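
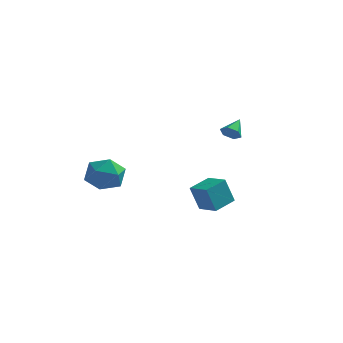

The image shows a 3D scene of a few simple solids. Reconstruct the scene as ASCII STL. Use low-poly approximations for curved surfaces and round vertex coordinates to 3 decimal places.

solid 
facet normal -0.874 0.448 -0.191
outer loop
vertex 0.627 -0.725 -2.686
vertex 1.083 0.29 -2.393
vertex 0.991 -0.536 -3.909
endloop
endfacet
facet normal -0.396 -0.882 -0.254
outer loop
vertex 1.917 -1.01 -3.707
vertex 0.627 -0.725 -2.686
vertex 0.991 -0.536 -3.909
endloop
endfacet
facet normal -0.874 0.448 -0.191
outer loop
vertex 0.991 -0.536 -3.909
vertex 1.083 0.29 -2.393
vertex 1.447 0.479 -3.616
endloop
endfacet
facet normal 0.282 0.147 -0.948
outer loop
vertex 1.447 0.479 -3.616
vertex 1.917 -1.01 -3.707
vertex 0.991 -0.536 -3.909
endloop
endfacet
facet normal -0.282 -0.147 0.948
outer loop
vertex 0.627 -0.725 -2.686
vertex 2.009 -0.184 -2.191
vertex 1.083 0.29 -2.393
endloop
endfacet
facet normal -0.396 -0.882 -0.254
outer loop
vertex 1.553 -1.199 -2.484
vertex 0.627 -0.725 -2.686
vertex 1.917 -1.01 -3.707
endloop
endfacet
facet normal -0.282 -0.147 0.948
outer loop
vertex 1.553 -1.199 -2.484
vertex 2.009 -0.184 -2.191
vertex 0.627 -0.725 -2.686
endloop
endfacet
facet normal 0.396 0.882 0.254
outer loop
vertex 1.083 0.29 -2.393
vertex 2.009 -0.184 -2.191
vertex 1.447 0.479 -3.616
endloop
endfacet
facet normal 0.282 0.147 -0.948
outer loop
vertex 2.373 0.005 -3.414
vertex 1.917 -1.01 -3.707
vertex 1.447 0.479 -3.616
endloop
endfacet
facet normal 0.396 0.882 0.254
outer loop
vertex 1.447 0.479 -3.616
vertex 2.009 -0.184 -2.191
vertex 2.373 0.005 -3.414
endloop
endfacet
facet normal 0.874 -0.448 0.191
outer loop
vertex 2.373 0.005 -3.414
vertex 1.553 -1.199 -2.484
vertex 1.917 -1.01 -3.707
endloop
endfacet
facet normal 0.874 -0.448 0.191
outer loop
vertex 2.009 -0.184 -2.191
vertex 1.553 -1.199 -2.484
vertex 2.373 0.005 -3.414
endloop
endfacet
facet normal -0.106 -0.829 -0.549
outer loop
vertex 1.411 3.024 -0.537
vertex 0.985 3.225 -0.758
vertex 1.452 3.307 -0.972
endloop
endfacet
facet normal 0.952 0.207 0.224
outer loop
vertex 1.411 3.024 -0.537
vertex 1.452 3.307 -0.972
vertex 1.095 4.095 -0.182
endloop
endfacet
facet normal -0.105 -0.830 -0.548
outer loop
vertex 1.452 3.307 -0.972
vertex 0.985 3.225 -0.758
vertex 1.026 3.507 -1.193
endloop
endfacet
facet normal 0.559 0.699 -0.445
outer loop
vertex 1.452 3.307 -0.972
vertex 1.026 3.507 -1.193
vertex 1.095 4.095 -0.182
endloop
endfacet
facet normal -0.105 -0.830 -0.548
outer loop
vertex 1.026 3.507 -1.193
vertex 0.985 3.225 -0.758
vertex 0.559 3.425 -0.979
endloop
endfacet
facet normal -0.351 0.820 -0.453
outer loop
vertex 1.026 3.507 -1.193
vertex 0.559 3.425 -0.979
vertex 1.095 4.095 -0.182
endloop
endfacet
facet normal -0.105 -0.829 -0.549
outer loop
vertex 0.559 3.425 -0.979
vertex 0.985 3.225 -0.758
vertex 0.518 3.143 -0.545
endloop
endfacet
facet normal -0.870 0.448 0.209
outer loop
vertex 0.559 3.425 -0.979
vertex 0.518 3.143 -0.545
vertex 1.095 4.095 -0.182
endloop
endfacet
facet normal -0.105 -0.828 -0.550
outer loop
vertex 0.518 3.143 -0.545
vertex 0.985 3.225 -0.758
vertex 0.944 2.942 -0.324
endloop
endfacet
facet normal -0.477 -0.046 0.878
outer loop
vertex 0.518 3.143 -0.545
vertex 0.944 2.942 -0.324
vertex 1.095 4.095 -0.182
endloop
endfacet
facet normal -0.105 -0.828 -0.550
outer loop
vertex 0.944 2.942 -0.324
vertex 0.985 3.225 -0.758
vertex 1.411 3.024 -0.537
endloop
endfacet
facet normal 0.433 -0.166 0.886
outer loop
vertex 0.944 2.942 -0.324
vertex 1.411 3.024 -0.537
vertex 1.095 4.095 -0.182
endloop
endfacet
facet normal -0.425 0.897 -0.117
outer loop
vertex -2.491 -1.514 -2.254
vertex -3.35 -1.89 -2.014
vertex -2.773 -1.527 -1.328
endloop
endfacet
facet normal 0.254 0.963 0.091
outer loop
vertex -2.491 -1.514 -2.254
vertex -2.773 -1.527 -1.328
vertex -1.859 -1.746 -1.559
endloop
endfacet
facet normal 0.665 0.635 -0.393
outer loop
vertex -2.491 -1.514 -2.254
vertex -1.859 -1.746 -1.559
vertex -1.872 -2.245 -2.388
endloop
endfacet
facet normal 0.239 0.367 -0.899
outer loop
vertex -2.491 -1.514 -2.254
vertex -1.872 -2.245 -2.388
vertex -2.793 -2.334 -2.669
endloop
endfacet
facet normal -0.435 0.529 -0.729
outer loop
vertex -2.491 -1.514 -2.254
vertex -2.793 -2.334 -2.669
vertex -3.35 -1.89 -2.014
endloop
endfacet
facet normal 0.329 0.620 0.713
outer loop
vertex -1.859 -1.746 -1.559
vertex -2.773 -1.527 -1.328
vertex -2.327 -2.266 -0.891
endloop
endfacet
facet normal -0.771 0.513 0.377
outer loop
vertex -2.773 -1.527 -1.328
vertex -3.35 -1.89 -2.014
vertex -3.248 -2.355 -1.172
endloop
endfacet
facet normal -0.786 -0.081 -0.613
outer loop
vertex -3.35 -1.89 -2.014
vertex -2.793 -2.334 -2.669
vertex -3.261 -2.854 -2.001
endloop
endfacet
facet normal 0.304 -0.342 -0.889
outer loop
vertex -2.793 -2.334 -2.669
vertex -1.872 -2.245 -2.388
vertex -2.347 -3.073 -2.232
endloop
endfacet
facet normal 0.993 0.091 -0.070
outer loop
vertex -1.872 -2.245 -2.388
vertex -1.859 -1.746 -1.559
vertex -1.77 -2.71 -1.546
endloop
endfacet
facet normal -0.239 -0.367 0.899
outer loop
vertex -2.629 -3.086 -1.306
vertex -2.327 -2.266 -0.891
vertex -3.248 -2.355 -1.172
endloop
endfacet
facet normal -0.665 -0.635 0.393
outer loop
vertex -2.629 -3.086 -1.306
vertex -3.248 -2.355 -1.172
vertex -3.261 -2.854 -2.001
endloop
endfacet
facet normal -0.254 -0.963 -0.091
outer loop
vertex -2.629 -3.086 -1.306
vertex -3.261 -2.854 -2.001
vertex -2.347 -3.073 -2.232
endloop
endfacet
facet normal 0.425 -0.897 0.117
outer loop
vertex -2.629 -3.086 -1.306
vertex -2.347 -3.073 -2.232
vertex -1.77 -2.71 -1.546
endloop
endfacet
facet normal 0.435 -0.529 0.729
outer loop
vertex -2.629 -3.086 -1.306
vertex -1.77 -2.71 -1.546
vertex -2.327 -2.266 -0.891
endloop
endfacet
facet normal -0.304 0.342 0.889
outer loop
vertex -3.248 -2.355 -1.172
vertex -2.327 -2.266 -0.891
vertex -2.773 -1.527 -1.328
endloop
endfacet
facet normal -0.993 -0.091 0.070
outer loop
vertex -3.261 -2.854 -2.001
vertex -3.248 -2.355 -1.172
vertex -3.35 -1.89 -2.014
endloop
endfacet
facet normal -0.329 -0.620 -0.713
outer loop
vertex -2.347 -3.073 -2.232
vertex -3.261 -2.854 -2.001
vertex -2.793 -2.334 -2.669
endloop
endfacet
facet normal 0.771 -0.513 -0.377
outer loop
vertex -1.77 -2.71 -1.546
vertex -2.347 -3.073 -2.232
vertex -1.872 -2.245 -2.388
endloop
endfacet
facet normal 0.786 0.081 0.613
outer loop
vertex -2.327 -2.266 -0.891
vertex -1.77 -2.71 -1.546
vertex -1.859 -1.746 -1.559
endloop
endfacet

endsolid


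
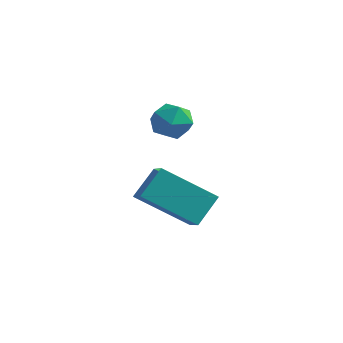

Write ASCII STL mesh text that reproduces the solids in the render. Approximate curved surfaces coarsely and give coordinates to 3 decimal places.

solid 
facet normal -0.757 -0.346 0.554
outer loop
vertex -0.232 -1.29 0.132
vertex -0.021 -0.369 0.996
vertex -0.858 -0.693 -0.351
endloop
endfacet
facet normal -0.165 -0.719 -0.675
outer loop
vertex 0.761 0.049 -1.536
vertex -0.232 -1.29 0.132
vertex -0.858 -0.693 -0.351
endloop
endfacet
facet normal -0.756 -0.348 0.554
outer loop
vertex -0.858 -0.693 -0.351
vertex -0.021 -0.369 0.996
vertex -0.648 0.227 0.514
endloop
endfacet
facet normal -0.633 0.602 -0.487
outer loop
vertex -0.648 0.227 0.514
vertex 0.761 0.049 -1.536
vertex -0.858 -0.693 -0.351
endloop
endfacet
facet normal 0.633 -0.602 0.487
outer loop
vertex -0.232 -1.29 0.132
vertex 1.598 0.373 -0.189
vertex -0.021 -0.369 0.996
endloop
endfacet
facet normal -0.164 -0.719 -0.675
outer loop
vertex 1.388 -0.547 -1.054
vertex -0.232 -1.29 0.132
vertex 0.761 0.049 -1.536
endloop
endfacet
facet normal 0.633 -0.602 0.487
outer loop
vertex 1.388 -0.547 -1.054
vertex 1.598 0.373 -0.189
vertex -0.232 -1.29 0.132
endloop
endfacet
facet normal 0.165 0.719 0.675
outer loop
vertex -0.021 -0.369 0.996
vertex 1.598 0.373 -0.189
vertex -0.648 0.227 0.514
endloop
endfacet
facet normal -0.633 0.602 -0.487
outer loop
vertex 0.972 0.97 -0.672
vertex 0.761 0.049 -1.536
vertex -0.648 0.227 0.514
endloop
endfacet
facet normal 0.165 0.719 0.675
outer loop
vertex -0.648 0.227 0.514
vertex 1.598 0.373 -0.189
vertex 0.972 0.97 -0.672
endloop
endfacet
facet normal 0.756 0.347 -0.555
outer loop
vertex 0.972 0.97 -0.672
vertex 1.388 -0.547 -1.054
vertex 0.761 0.049 -1.536
endloop
endfacet
facet normal 0.758 0.347 -0.553
outer loop
vertex 1.598 0.373 -0.189
vertex 1.388 -0.547 -1.054
vertex 0.972 0.97 -0.672
endloop
endfacet
facet normal 0.157 0.957 -0.245
outer loop
vertex -1.448 3.847 0.464
vertex -2.207 4.049 0.766
vertex -1.534 4.068 1.271
endloop
endfacet
facet normal 0.773 0.628 -0.090
outer loop
vertex -1.448 3.847 0.464
vertex -1.534 4.068 1.271
vertex -1.035 3.424 1.063
endloop
endfacet
facet normal 0.844 0.072 -0.531
outer loop
vertex -1.448 3.847 0.464
vertex -1.035 3.424 1.063
vertex -1.398 3.008 0.429
endloop
endfacet
facet normal 0.274 0.056 -0.960
outer loop
vertex -1.448 3.847 0.464
vertex -1.398 3.008 0.429
vertex -2.122 3.394 0.245
endloop
endfacet
facet normal -0.151 0.603 -0.783
outer loop
vertex -1.448 3.847 0.464
vertex -2.122 3.394 0.245
vertex -2.207 4.049 0.766
endloop
endfacet
facet normal 0.726 0.376 0.576
outer loop
vertex -1.035 3.424 1.063
vertex -1.534 4.068 1.271
vertex -1.538 3.366 1.735
endloop
endfacet
facet normal -0.269 0.907 0.324
outer loop
vertex -1.534 4.068 1.271
vertex -2.207 4.049 0.766
vertex -2.262 3.752 1.551
endloop
endfacet
facet normal -0.768 0.335 -0.546
outer loop
vertex -2.207 4.049 0.766
vertex -2.122 3.394 0.245
vertex -2.625 3.336 0.917
endloop
endfacet
facet normal -0.081 -0.549 -0.832
outer loop
vertex -2.122 3.394 0.245
vertex -1.398 3.008 0.429
vertex -2.126 2.692 0.709
endloop
endfacet
facet normal 0.841 -0.523 -0.139
outer loop
vertex -1.398 3.008 0.429
vertex -1.035 3.424 1.063
vertex -1.453 2.711 1.214
endloop
endfacet
facet normal -0.274 -0.056 0.960
outer loop
vertex -2.212 2.913 1.516
vertex -1.538 3.366 1.735
vertex -2.262 3.752 1.551
endloop
endfacet
facet normal -0.844 -0.072 0.531
outer loop
vertex -2.212 2.913 1.516
vertex -2.262 3.752 1.551
vertex -2.625 3.336 0.917
endloop
endfacet
facet normal -0.773 -0.628 0.090
outer loop
vertex -2.212 2.913 1.516
vertex -2.625 3.336 0.917
vertex -2.126 2.692 0.709
endloop
endfacet
facet normal -0.157 -0.957 0.245
outer loop
vertex -2.212 2.913 1.516
vertex -2.126 2.692 0.709
vertex -1.453 2.711 1.214
endloop
endfacet
facet normal 0.151 -0.603 0.783
outer loop
vertex -2.212 2.913 1.516
vertex -1.453 2.711 1.214
vertex -1.538 3.366 1.735
endloop
endfacet
facet normal 0.081 0.549 0.832
outer loop
vertex -2.262 3.752 1.551
vertex -1.538 3.366 1.735
vertex -1.534 4.068 1.271
endloop
endfacet
facet normal -0.841 0.523 0.139
outer loop
vertex -2.625 3.336 0.917
vertex -2.262 3.752 1.551
vertex -2.207 4.049 0.766
endloop
endfacet
facet normal -0.726 -0.376 -0.576
outer loop
vertex -2.126 2.692 0.709
vertex -2.625 3.336 0.917
vertex -2.122 3.394 0.245
endloop
endfacet
facet normal 0.269 -0.907 -0.324
outer loop
vertex -1.453 2.711 1.214
vertex -2.126 2.692 0.709
vertex -1.398 3.008 0.429
endloop
endfacet
facet normal 0.768 -0.335 0.546
outer loop
vertex -1.538 3.366 1.735
vertex -1.453 2.711 1.214
vertex -1.035 3.424 1.063
endloop
endfacet

endsolid


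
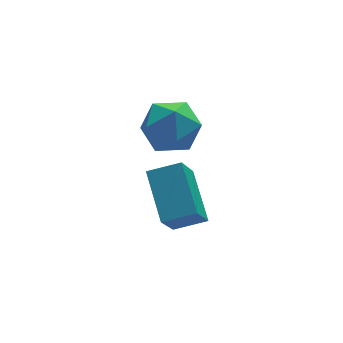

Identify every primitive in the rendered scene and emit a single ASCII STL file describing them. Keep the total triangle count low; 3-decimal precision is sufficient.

solid 
facet normal -0.381 -0.462 0.801
outer loop
vertex 0.938 -5.392 -2.957
vertex 1.019 -3.608 -1.89
vertex -0.208 -5.111 -3.34
endloop
endfacet
facet normal -0.039 -0.858 -0.513
outer loop
vertex 0.501 -4.252 -4.83
vertex 0.938 -5.392 -2.957
vertex -0.208 -5.111 -3.34
endloop
endfacet
facet normal -0.381 -0.462 0.801
outer loop
vertex -0.208 -5.111 -3.34
vertex 1.019 -3.608 -1.89
vertex -0.127 -3.327 -2.273
endloop
endfacet
facet normal -0.924 0.227 -0.309
outer loop
vertex -0.127 -3.327 -2.273
vertex 0.501 -4.252 -4.83
vertex -0.208 -5.111 -3.34
endloop
endfacet
facet normal 0.924 -0.227 0.309
outer loop
vertex 0.938 -5.392 -2.957
vertex 1.728 -2.749 -3.38
vertex 1.019 -3.608 -1.89
endloop
endfacet
facet normal -0.039 -0.858 -0.513
outer loop
vertex 1.647 -4.533 -4.447
vertex 0.938 -5.392 -2.957
vertex 0.501 -4.252 -4.83
endloop
endfacet
facet normal 0.924 -0.227 0.309
outer loop
vertex 1.647 -4.533 -4.447
vertex 1.728 -2.749 -3.38
vertex 0.938 -5.392 -2.957
endloop
endfacet
facet normal 0.039 0.858 0.513
outer loop
vertex 1.019 -3.608 -1.89
vertex 1.728 -2.749 -3.38
vertex -0.127 -3.327 -2.273
endloop
endfacet
facet normal -0.924 0.227 -0.309
outer loop
vertex 0.582 -2.468 -3.763
vertex 0.501 -4.252 -4.83
vertex -0.127 -3.327 -2.273
endloop
endfacet
facet normal 0.039 0.858 0.513
outer loop
vertex -0.127 -3.327 -2.273
vertex 1.728 -2.749 -3.38
vertex 0.582 -2.468 -3.763
endloop
endfacet
facet normal 0.381 0.462 -0.801
outer loop
vertex 0.582 -2.468 -3.763
vertex 1.647 -4.533 -4.447
vertex 0.501 -4.252 -4.83
endloop
endfacet
facet normal 0.381 0.462 -0.801
outer loop
vertex 1.728 -2.749 -3.38
vertex 1.647 -4.533 -4.447
vertex 0.582 -2.468 -3.763
endloop
endfacet
facet normal 0.142 0.355 0.924
outer loop
vertex 1.18 -0.083 -1.808
vertex 1.647 -1.135 -1.476
vertex 2.358 -0.277 -1.915
endloop
endfacet
facet normal 0.185 0.878 0.441
outer loop
vertex 1.18 -0.083 -1.808
vertex 2.358 -0.277 -1.915
vertex 1.762 0.287 -2.789
endloop
endfacet
facet normal -0.433 0.898 0.082
outer loop
vertex 1.18 -0.083 -1.808
vertex 1.762 0.287 -2.789
vertex 0.682 -0.224 -2.89
endloop
endfacet
facet normal -0.856 0.387 0.344
outer loop
vertex 1.18 -0.083 -1.808
vertex 0.682 -0.224 -2.89
vertex 0.611 -1.103 -2.078
endloop
endfacet
facet normal -0.501 0.051 0.864
outer loop
vertex 1.18 -0.083 -1.808
vertex 0.611 -1.103 -2.078
vertex 1.647 -1.135 -1.476
endloop
endfacet
facet normal 0.702 0.712 -0.020
outer loop
vertex 1.762 0.287 -2.789
vertex 2.358 -0.277 -1.915
vertex 2.589 -0.537 -3.062
endloop
endfacet
facet normal 0.633 -0.135 0.762
outer loop
vertex 2.358 -0.277 -1.915
vertex 1.647 -1.135 -1.476
vertex 2.518 -1.416 -2.25
endloop
endfacet
facet normal -0.406 -0.627 0.665
outer loop
vertex 1.647 -1.135 -1.476
vertex 0.611 -1.103 -2.078
vertex 1.438 -1.927 -2.351
endloop
endfacet
facet normal -0.980 -0.085 -0.178
outer loop
vertex 0.611 -1.103 -2.078
vertex 0.682 -0.224 -2.89
vertex 0.842 -1.363 -3.225
endloop
endfacet
facet normal -0.295 0.742 -0.602
outer loop
vertex 0.682 -0.224 -2.89
vertex 1.762 0.287 -2.789
vertex 1.553 -0.505 -3.664
endloop
endfacet
facet normal 0.856 -0.387 -0.344
outer loop
vertex 2.02 -1.557 -3.332
vertex 2.589 -0.537 -3.062
vertex 2.518 -1.416 -2.25
endloop
endfacet
facet normal 0.433 -0.898 -0.082
outer loop
vertex 2.02 -1.557 -3.332
vertex 2.518 -1.416 -2.25
vertex 1.438 -1.927 -2.351
endloop
endfacet
facet normal -0.185 -0.878 -0.441
outer loop
vertex 2.02 -1.557 -3.332
vertex 1.438 -1.927 -2.351
vertex 0.842 -1.363 -3.225
endloop
endfacet
facet normal -0.142 -0.355 -0.924
outer loop
vertex 2.02 -1.557 -3.332
vertex 0.842 -1.363 -3.225
vertex 1.553 -0.505 -3.664
endloop
endfacet
facet normal 0.501 -0.051 -0.864
outer loop
vertex 2.02 -1.557 -3.332
vertex 1.553 -0.505 -3.664
vertex 2.589 -0.537 -3.062
endloop
endfacet
facet normal 0.980 0.085 0.178
outer loop
vertex 2.518 -1.416 -2.25
vertex 2.589 -0.537 -3.062
vertex 2.358 -0.277 -1.915
endloop
endfacet
facet normal 0.295 -0.742 0.602
outer loop
vertex 1.438 -1.927 -2.351
vertex 2.518 -1.416 -2.25
vertex 1.647 -1.135 -1.476
endloop
endfacet
facet normal -0.702 -0.712 0.020
outer loop
vertex 0.842 -1.363 -3.225
vertex 1.438 -1.927 -2.351
vertex 0.611 -1.103 -2.078
endloop
endfacet
facet normal -0.633 0.135 -0.762
outer loop
vertex 1.553 -0.505 -3.664
vertex 0.842 -1.363 -3.225
vertex 0.682 -0.224 -2.89
endloop
endfacet
facet normal 0.406 0.627 -0.665
outer loop
vertex 2.589 -0.537 -3.062
vertex 1.553 -0.505 -3.664
vertex 1.762 0.287 -2.789
endloop
endfacet

endsolid


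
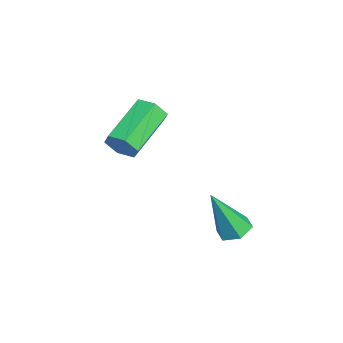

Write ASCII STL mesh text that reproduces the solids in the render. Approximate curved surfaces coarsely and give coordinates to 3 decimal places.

solid 
facet normal 0.748 -0.537 -0.390
outer loop
vertex -2.011 -3.377 -0.271
vertex -2.352 -3.484 -0.778
vertex -1.982 -2.988 -0.752
endloop
endfacet
facet normal 0.662 0.563 0.495
outer loop
vertex -2.011 -3.377 -0.271
vertex -1.982 -2.988 -0.752
vertex -3.388 -2.388 0.444
endloop
endfacet
facet normal 0.662 0.563 0.495
outer loop
vertex -3.388 -2.388 0.444
vertex -1.982 -2.988 -0.752
vertex -3.359 -1.999 -0.037
endloop
endfacet
facet normal -0.749 0.537 0.389
outer loop
vertex -3.388 -2.388 0.444
vertex -3.359 -1.999 -0.037
vertex -3.728 -2.496 -0.062
endloop
endfacet
facet normal 0.748 -0.538 -0.388
outer loop
vertex -1.982 -2.988 -0.752
vertex -2.352 -3.484 -0.778
vertex -2.322 -3.095 -1.259
endloop
endfacet
facet normal 0.373 0.825 -0.424
outer loop
vertex -1.982 -2.988 -0.752
vertex -2.322 -3.095 -1.259
vertex -3.359 -1.999 -0.037
endloop
endfacet
facet normal 0.373 0.825 -0.424
outer loop
vertex -3.359 -1.999 -0.037
vertex -2.322 -3.095 -1.259
vertex -3.699 -2.106 -0.544
endloop
endfacet
facet normal -0.749 0.536 0.389
outer loop
vertex -3.359 -1.999 -0.037
vertex -3.699 -2.106 -0.544
vertex -3.728 -2.496 -0.062
endloop
endfacet
facet normal 0.748 -0.538 -0.388
outer loop
vertex -2.322 -3.095 -1.259
vertex -2.352 -3.484 -0.778
vertex -2.692 -3.592 -1.284
endloop
endfacet
facet normal -0.290 0.262 -0.921
outer loop
vertex -2.322 -3.095 -1.259
vertex -2.692 -3.592 -1.284
vertex -3.699 -2.106 -0.544
endloop
endfacet
facet normal -0.290 0.262 -0.921
outer loop
vertex -3.699 -2.106 -0.544
vertex -2.692 -3.592 -1.284
vertex -4.069 -2.603 -0.569
endloop
endfacet
facet normal -0.748 0.537 0.390
outer loop
vertex -3.699 -2.106 -0.544
vertex -4.069 -2.603 -0.569
vertex -3.728 -2.496 -0.062
endloop
endfacet
facet normal 0.749 -0.537 -0.389
outer loop
vertex -2.692 -3.592 -1.284
vertex -2.352 -3.484 -0.778
vertex -2.721 -3.981 -0.803
endloop
endfacet
facet normal -0.662 -0.563 -0.495
outer loop
vertex -2.692 -3.592 -1.284
vertex -2.721 -3.981 -0.803
vertex -4.069 -2.603 -0.569
endloop
endfacet
facet normal -0.662 -0.563 -0.495
outer loop
vertex -4.069 -2.603 -0.569
vertex -2.721 -3.981 -0.803
vertex -4.098 -2.992 -0.088
endloop
endfacet
facet normal -0.748 0.537 0.390
outer loop
vertex -4.069 -2.603 -0.569
vertex -4.098 -2.992 -0.088
vertex -3.728 -2.496 -0.062
endloop
endfacet
facet normal 0.749 -0.536 -0.389
outer loop
vertex -2.721 -3.981 -0.803
vertex -2.352 -3.484 -0.778
vertex -2.381 -3.874 -0.296
endloop
endfacet
facet normal -0.373 -0.825 0.424
outer loop
vertex -2.721 -3.981 -0.803
vertex -2.381 -3.874 -0.296
vertex -4.098 -2.992 -0.088
endloop
endfacet
facet normal -0.373 -0.825 0.424
outer loop
vertex -4.098 -2.992 -0.088
vertex -2.381 -3.874 -0.296
vertex -3.758 -2.885 0.419
endloop
endfacet
facet normal -0.748 0.538 0.388
outer loop
vertex -4.098 -2.992 -0.088
vertex -3.758 -2.885 0.419
vertex -3.728 -2.496 -0.062
endloop
endfacet
facet normal 0.748 -0.537 -0.390
outer loop
vertex -2.381 -3.874 -0.296
vertex -2.352 -3.484 -0.778
vertex -2.011 -3.377 -0.271
endloop
endfacet
facet normal 0.290 -0.262 0.921
outer loop
vertex -2.381 -3.874 -0.296
vertex -2.011 -3.377 -0.271
vertex -3.758 -2.885 0.419
endloop
endfacet
facet normal 0.290 -0.262 0.921
outer loop
vertex -3.758 -2.885 0.419
vertex -2.011 -3.377 -0.271
vertex -3.388 -2.388 0.444
endloop
endfacet
facet normal -0.748 0.538 0.388
outer loop
vertex -3.758 -2.885 0.419
vertex -3.388 -2.388 0.444
vertex -3.728 -2.496 -0.062
endloop
endfacet
facet normal -0.070 0.409 -0.910
outer loop
vertex 0.954 -0.15 -2.68
vertex 0.376 -0.269 -2.689
vertex 0.568 0.245 -2.473
endloop
endfacet
facet normal 0.744 0.487 0.457
outer loop
vertex 0.954 -0.15 -2.68
vertex 0.568 0.245 -2.473
vertex 0.504 -1.011 -1.031
endloop
endfacet
facet normal -0.070 0.409 -0.910
outer loop
vertex 0.568 0.245 -2.473
vertex 0.376 -0.269 -2.689
vertex -0.009 0.126 -2.482
endloop
endfacet
facet normal -0.164 0.747 0.644
outer loop
vertex 0.568 0.245 -2.473
vertex -0.009 0.126 -2.482
vertex 0.504 -1.011 -1.031
endloop
endfacet
facet normal -0.071 0.407 -0.910
outer loop
vertex -0.009 0.126 -2.482
vertex 0.376 -0.269 -2.689
vertex -0.201 -0.388 -2.697
endloop
endfacet
facet normal -0.889 0.151 0.433
outer loop
vertex -0.009 0.126 -2.482
vertex -0.201 -0.388 -2.697
vertex 0.504 -1.011 -1.031
endloop
endfacet
facet normal -0.071 0.407 -0.911
outer loop
vertex -0.201 -0.388 -2.697
vertex 0.376 -0.269 -2.689
vertex 0.184 -0.784 -2.904
endloop
endfacet
facet normal -0.707 -0.706 0.035
outer loop
vertex -0.201 -0.388 -2.697
vertex 0.184 -0.784 -2.904
vertex 0.504 -1.011 -1.031
endloop
endfacet
facet normal -0.069 0.406 -0.911
outer loop
vertex 0.184 -0.784 -2.904
vertex 0.376 -0.269 -2.689
vertex 0.762 -0.665 -2.895
endloop
endfacet
facet normal 0.202 -0.968 -0.152
outer loop
vertex 0.184 -0.784 -2.904
vertex 0.762 -0.665 -2.895
vertex 0.504 -1.011 -1.031
endloop
endfacet
facet normal -0.069 0.406 -0.911
outer loop
vertex 0.762 -0.665 -2.895
vertex 0.376 -0.269 -2.689
vertex 0.954 -0.15 -2.68
endloop
endfacet
facet normal 0.927 -0.370 0.060
outer loop
vertex 0.762 -0.665 -2.895
vertex 0.954 -0.15 -2.68
vertex 0.504 -1.011 -1.031
endloop
endfacet

endsolid


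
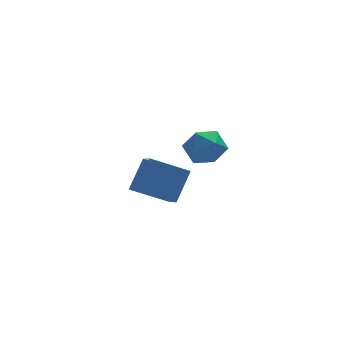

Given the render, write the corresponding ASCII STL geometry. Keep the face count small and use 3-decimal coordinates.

solid 
facet normal -0.548 -0.400 -0.735
outer loop
vertex 2.421 -0.314 -3.224
vertex 0.973 0.419 -2.544
vertex 2.675 1.049 -4.154
endloop
endfacet
facet normal 0.823 -0.417 -0.386
outer loop
vertex 3.567 1.701 -2.956
vertex 2.421 -0.314 -3.224
vertex 2.675 1.049 -4.154
endloop
endfacet
facet normal -0.547 -0.400 -0.735
outer loop
vertex 2.675 1.049 -4.154
vertex 0.973 0.419 -2.544
vertex 1.227 1.782 -3.475
endloop
endfacet
facet normal 0.152 0.816 -0.557
outer loop
vertex 1.227 1.782 -3.475
vertex 3.567 1.701 -2.956
vertex 2.675 1.049 -4.154
endloop
endfacet
facet normal -0.152 -0.816 0.557
outer loop
vertex 2.421 -0.314 -3.224
vertex 1.865 1.071 -1.346
vertex 0.973 0.419 -2.544
endloop
endfacet
facet normal 0.823 -0.417 -0.386
outer loop
vertex 3.313 0.338 -2.025
vertex 2.421 -0.314 -3.224
vertex 3.567 1.701 -2.956
endloop
endfacet
facet normal -0.152 -0.816 0.557
outer loop
vertex 3.313 0.338 -2.025
vertex 1.865 1.071 -1.346
vertex 2.421 -0.314 -3.224
endloop
endfacet
facet normal -0.823 0.417 0.386
outer loop
vertex 0.973 0.419 -2.544
vertex 1.865 1.071 -1.346
vertex 1.227 1.782 -3.475
endloop
endfacet
facet normal 0.152 0.817 -0.557
outer loop
vertex 2.119 2.434 -2.276
vertex 3.567 1.701 -2.956
vertex 1.227 1.782 -3.475
endloop
endfacet
facet normal -0.823 0.417 0.386
outer loop
vertex 1.227 1.782 -3.475
vertex 1.865 1.071 -1.346
vertex 2.119 2.434 -2.276
endloop
endfacet
facet normal 0.548 0.400 0.735
outer loop
vertex 2.119 2.434 -2.276
vertex 3.313 0.338 -2.025
vertex 3.567 1.701 -2.956
endloop
endfacet
facet normal 0.547 0.400 0.735
outer loop
vertex 1.865 1.071 -1.346
vertex 3.313 0.338 -2.025
vertex 2.119 2.434 -2.276
endloop
endfacet
facet normal -0.559 0.607 0.565
outer loop
vertex 1.708 -2.531 1.633
vertex 2.138 -2.832 2.382
vertex 2.464 -2.108 1.927
endloop
endfacet
facet normal -0.461 0.883 -0.086
outer loop
vertex 1.708 -2.531 1.633
vertex 2.464 -2.108 1.927
vertex 2.343 -2.258 1.033
endloop
endfacet
facet normal -0.712 0.418 -0.564
outer loop
vertex 1.708 -2.531 1.633
vertex 2.343 -2.258 1.033
vertex 1.942 -3.074 0.935
endloop
endfacet
facet normal -0.967 -0.147 -0.210
outer loop
vertex 1.708 -2.531 1.633
vertex 1.942 -3.074 0.935
vertex 1.815 -3.429 1.769
endloop
endfacet
facet normal -0.872 -0.030 0.489
outer loop
vertex 1.708 -2.531 1.633
vertex 1.815 -3.429 1.769
vertex 2.138 -2.832 2.382
endloop
endfacet
facet normal 0.242 0.951 -0.192
outer loop
vertex 2.343 -2.258 1.033
vertex 2.464 -2.108 1.927
vertex 3.165 -2.391 1.411
endloop
endfacet
facet normal 0.083 0.503 0.860
outer loop
vertex 2.464 -2.108 1.927
vertex 2.138 -2.832 2.382
vertex 3.038 -2.746 2.245
endloop
endfacet
facet normal -0.424 -0.527 0.737
outer loop
vertex 2.138 -2.832 2.382
vertex 1.815 -3.429 1.769
vertex 2.637 -3.562 2.147
endloop
endfacet
facet normal -0.578 -0.716 -0.393
outer loop
vertex 1.815 -3.429 1.769
vertex 1.942 -3.074 0.935
vertex 2.516 -3.712 1.253
endloop
endfacet
facet normal -0.166 0.198 -0.966
outer loop
vertex 1.942 -3.074 0.935
vertex 2.343 -2.258 1.033
vertex 2.842 -2.988 0.798
endloop
endfacet
facet normal 0.967 0.147 0.210
outer loop
vertex 3.272 -3.289 1.547
vertex 3.165 -2.391 1.411
vertex 3.038 -2.746 2.245
endloop
endfacet
facet normal 0.712 -0.418 0.564
outer loop
vertex 3.272 -3.289 1.547
vertex 3.038 -2.746 2.245
vertex 2.637 -3.562 2.147
endloop
endfacet
facet normal 0.461 -0.883 0.086
outer loop
vertex 3.272 -3.289 1.547
vertex 2.637 -3.562 2.147
vertex 2.516 -3.712 1.253
endloop
endfacet
facet normal 0.559 -0.607 -0.565
outer loop
vertex 3.272 -3.289 1.547
vertex 2.516 -3.712 1.253
vertex 2.842 -2.988 0.798
endloop
endfacet
facet normal 0.872 0.030 -0.489
outer loop
vertex 3.272 -3.289 1.547
vertex 2.842 -2.988 0.798
vertex 3.165 -2.391 1.411
endloop
endfacet
facet normal 0.578 0.716 0.393
outer loop
vertex 3.038 -2.746 2.245
vertex 3.165 -2.391 1.411
vertex 2.464 -2.108 1.927
endloop
endfacet
facet normal 0.166 -0.198 0.966
outer loop
vertex 2.637 -3.562 2.147
vertex 3.038 -2.746 2.245
vertex 2.138 -2.832 2.382
endloop
endfacet
facet normal -0.242 -0.951 0.192
outer loop
vertex 2.516 -3.712 1.253
vertex 2.637 -3.562 2.147
vertex 1.815 -3.429 1.769
endloop
endfacet
facet normal -0.083 -0.503 -0.860
outer loop
vertex 2.842 -2.988 0.798
vertex 2.516 -3.712 1.253
vertex 1.942 -3.074 0.935
endloop
endfacet
facet normal 0.424 0.527 -0.737
outer loop
vertex 3.165 -2.391 1.411
vertex 2.842 -2.988 0.798
vertex 2.343 -2.258 1.033
endloop
endfacet

endsolid


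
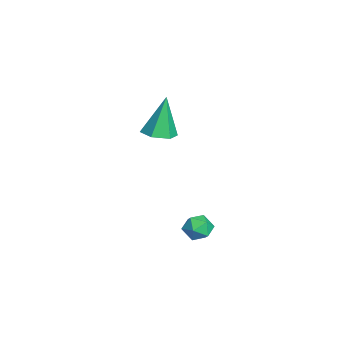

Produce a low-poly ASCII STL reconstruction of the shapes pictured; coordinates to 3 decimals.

solid 
facet normal 0.187 -0.168 -0.968
outer loop
vertex -1.79 -3.437 -0.86
vertex -2.529 -3.071 -1.066
vertex -1.822 -2.602 -1.011
endloop
endfacet
facet normal 0.869 0.120 0.480
outer loop
vertex -1.79 -3.437 -0.86
vertex -1.822 -2.602 -1.011
vertex -2.931 -2.709 1.026
endloop
endfacet
facet normal 0.186 -0.167 -0.968
outer loop
vertex -1.822 -2.602 -1.011
vertex -2.529 -3.071 -1.066
vertex -2.561 -2.235 -1.216
endloop
endfacet
facet normal 0.374 0.893 0.251
outer loop
vertex -1.822 -2.602 -1.011
vertex -2.561 -2.235 -1.216
vertex -2.931 -2.709 1.026
endloop
endfacet
facet normal 0.186 -0.167 -0.968
outer loop
vertex -2.561 -2.235 -1.216
vertex -2.529 -3.071 -1.066
vertex -3.268 -2.704 -1.271
endloop
endfacet
facet normal -0.555 0.827 0.083
outer loop
vertex -2.561 -2.235 -1.216
vertex -3.268 -2.704 -1.271
vertex -2.931 -2.709 1.026
endloop
endfacet
facet normal 0.186 -0.167 -0.968
outer loop
vertex -3.268 -2.704 -1.271
vertex -2.529 -3.071 -1.066
vertex -3.236 -3.54 -1.121
endloop
endfacet
facet normal -0.989 -0.012 0.145
outer loop
vertex -3.268 -2.704 -1.271
vertex -3.236 -3.54 -1.121
vertex -2.931 -2.709 1.026
endloop
endfacet
facet normal 0.187 -0.168 -0.968
outer loop
vertex -3.236 -3.54 -1.121
vertex -2.529 -3.071 -1.066
vertex -2.497 -3.907 -0.915
endloop
endfacet
facet normal -0.494 -0.785 0.374
outer loop
vertex -3.236 -3.54 -1.121
vertex -2.497 -3.907 -0.915
vertex -2.931 -2.709 1.026
endloop
endfacet
facet normal 0.187 -0.168 -0.968
outer loop
vertex -2.497 -3.907 -0.915
vertex -2.529 -3.071 -1.066
vertex -1.79 -3.437 -0.86
endloop
endfacet
facet normal 0.436 -0.719 0.541
outer loop
vertex -2.497 -3.907 -0.915
vertex -1.79 -3.437 -0.86
vertex -2.931 -2.709 1.026
endloop
endfacet
facet normal -0.963 0.071 0.261
outer loop
vertex 2.67 -1.46 -3.71
vertex 2.729 -2.084 -3.324
vertex 2.864 -1.437 -3.001
endloop
endfacet
facet normal -0.677 0.718 0.162
outer loop
vertex 2.67 -1.46 -3.71
vertex 2.864 -1.437 -3.001
vertex 3.205 -1.005 -3.49
endloop
endfacet
facet normal -0.428 0.748 -0.507
outer loop
vertex 2.67 -1.46 -3.71
vertex 3.205 -1.005 -3.49
vertex 3.28 -1.386 -4.115
endloop
endfacet
facet normal -0.559 0.121 -0.820
outer loop
vertex 2.67 -1.46 -3.71
vertex 3.28 -1.386 -4.115
vertex 2.986 -2.052 -4.013
endloop
endfacet
facet normal -0.890 -0.298 -0.346
outer loop
vertex 2.67 -1.46 -3.71
vertex 2.986 -2.052 -4.013
vertex 2.729 -2.084 -3.324
endloop
endfacet
facet normal -0.124 0.785 0.607
outer loop
vertex 3.205 -1.005 -3.49
vertex 2.864 -1.437 -3.001
vertex 3.594 -1.348 -2.967
endloop
endfacet
facet normal -0.585 -0.261 0.768
outer loop
vertex 2.864 -1.437 -3.001
vertex 2.729 -2.084 -3.324
vertex 3.3 -2.014 -2.865
endloop
endfacet
facet normal -0.468 -0.857 -0.214
outer loop
vertex 2.729 -2.084 -3.324
vertex 2.986 -2.052 -4.013
vertex 3.375 -2.395 -3.49
endloop
endfacet
facet normal 0.068 -0.180 -0.981
outer loop
vertex 2.986 -2.052 -4.013
vertex 3.28 -1.386 -4.115
vertex 3.716 -1.963 -3.979
endloop
endfacet
facet normal 0.280 0.834 -0.475
outer loop
vertex 3.28 -1.386 -4.115
vertex 3.205 -1.005 -3.49
vertex 3.851 -1.316 -3.656
endloop
endfacet
facet normal 0.559 -0.121 0.820
outer loop
vertex 3.91 -1.94 -3.27
vertex 3.594 -1.348 -2.967
vertex 3.3 -2.014 -2.865
endloop
endfacet
facet normal 0.428 -0.748 0.507
outer loop
vertex 3.91 -1.94 -3.27
vertex 3.3 -2.014 -2.865
vertex 3.375 -2.395 -3.49
endloop
endfacet
facet normal 0.677 -0.718 -0.162
outer loop
vertex 3.91 -1.94 -3.27
vertex 3.375 -2.395 -3.49
vertex 3.716 -1.963 -3.979
endloop
endfacet
facet normal 0.963 -0.071 -0.261
outer loop
vertex 3.91 -1.94 -3.27
vertex 3.716 -1.963 -3.979
vertex 3.851 -1.316 -3.656
endloop
endfacet
facet normal 0.890 0.298 0.346
outer loop
vertex 3.91 -1.94 -3.27
vertex 3.851 -1.316 -3.656
vertex 3.594 -1.348 -2.967
endloop
endfacet
facet normal -0.068 0.180 0.981
outer loop
vertex 3.3 -2.014 -2.865
vertex 3.594 -1.348 -2.967
vertex 2.864 -1.437 -3.001
endloop
endfacet
facet normal -0.280 -0.834 0.475
outer loop
vertex 3.375 -2.395 -3.49
vertex 3.3 -2.014 -2.865
vertex 2.729 -2.084 -3.324
endloop
endfacet
facet normal 0.124 -0.785 -0.607
outer loop
vertex 3.716 -1.963 -3.979
vertex 3.375 -2.395 -3.49
vertex 2.986 -2.052 -4.013
endloop
endfacet
facet normal 0.585 0.261 -0.768
outer loop
vertex 3.851 -1.316 -3.656
vertex 3.716 -1.963 -3.979
vertex 3.28 -1.386 -4.115
endloop
endfacet
facet normal 0.468 0.857 0.214
outer loop
vertex 3.594 -1.348 -2.967
vertex 3.851 -1.316 -3.656
vertex 3.205 -1.005 -3.49
endloop
endfacet

endsolid


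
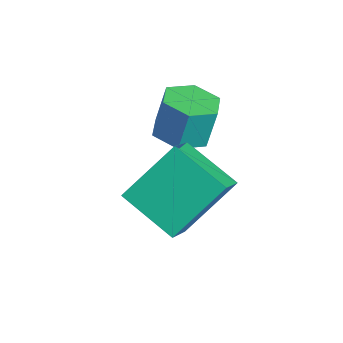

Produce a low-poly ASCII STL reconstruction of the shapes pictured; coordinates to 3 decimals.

solid 
facet normal 0.015 -0.238 -0.971
outer loop
vertex -0.938 -0.417 0.24
vertex -1.661 -0.088 0.148
vertex -1.003 0.357 0.049
endloop
endfacet
facet normal 0.997 0.082 -0.005
outer loop
vertex -0.938 -0.417 0.24
vertex -1.003 0.357 0.049
vertex -0.956 -0.122 1.444
endloop
endfacet
facet normal 0.997 0.082 -0.005
outer loop
vertex -0.956 -0.122 1.444
vertex -1.003 0.357 0.049
vertex -1.021 0.652 1.253
endloop
endfacet
facet normal -0.015 0.238 0.971
outer loop
vertex -0.956 -0.122 1.444
vertex -1.021 0.652 1.253
vertex -1.679 0.208 1.352
endloop
endfacet
facet normal 0.015 -0.238 -0.971
outer loop
vertex -1.003 0.357 0.049
vertex -1.661 -0.088 0.148
vertex -1.726 0.687 -0.043
endloop
endfacet
facet normal 0.428 0.879 -0.209
outer loop
vertex -1.003 0.357 0.049
vertex -1.726 0.687 -0.043
vertex -1.021 0.652 1.253
endloop
endfacet
facet normal 0.428 0.879 -0.209
outer loop
vertex -1.021 0.652 1.253
vertex -1.726 0.687 -0.043
vertex -1.744 0.982 1.161
endloop
endfacet
facet normal -0.015 0.238 0.971
outer loop
vertex -1.021 0.652 1.253
vertex -1.744 0.982 1.161
vertex -1.679 0.208 1.352
endloop
endfacet
facet normal 0.015 -0.238 -0.971
outer loop
vertex -1.726 0.687 -0.043
vertex -1.661 -0.088 0.148
vertex -2.384 0.242 0.056
endloop
endfacet
facet normal -0.569 0.796 -0.204
outer loop
vertex -1.726 0.687 -0.043
vertex -2.384 0.242 0.056
vertex -1.744 0.982 1.161
endloop
endfacet
facet normal -0.569 0.796 -0.204
outer loop
vertex -1.744 0.982 1.161
vertex -2.384 0.242 0.056
vertex -2.402 0.537 1.26
endloop
endfacet
facet normal -0.015 0.238 0.971
outer loop
vertex -1.744 0.982 1.161
vertex -2.402 0.537 1.26
vertex -1.679 0.208 1.352
endloop
endfacet
facet normal 0.015 -0.238 -0.971
outer loop
vertex -2.384 0.242 0.056
vertex -1.661 -0.088 0.148
vertex -2.319 -0.532 0.247
endloop
endfacet
facet normal -0.997 -0.082 0.005
outer loop
vertex -2.384 0.242 0.056
vertex -2.319 -0.532 0.247
vertex -2.402 0.537 1.26
endloop
endfacet
facet normal -0.997 -0.082 0.005
outer loop
vertex -2.402 0.537 1.26
vertex -2.319 -0.532 0.247
vertex -2.337 -0.237 1.451
endloop
endfacet
facet normal -0.015 0.238 0.971
outer loop
vertex -2.402 0.537 1.26
vertex -2.337 -0.237 1.451
vertex -1.679 0.208 1.352
endloop
endfacet
facet normal 0.015 -0.238 -0.971
outer loop
vertex -2.319 -0.532 0.247
vertex -1.661 -0.088 0.148
vertex -1.596 -0.862 0.339
endloop
endfacet
facet normal -0.428 -0.879 0.209
outer loop
vertex -2.319 -0.532 0.247
vertex -1.596 -0.862 0.339
vertex -2.337 -0.237 1.451
endloop
endfacet
facet normal -0.428 -0.879 0.209
outer loop
vertex -2.337 -0.237 1.451
vertex -1.596 -0.862 0.339
vertex -1.614 -0.567 1.543
endloop
endfacet
facet normal -0.015 0.238 0.971
outer loop
vertex -2.337 -0.237 1.451
vertex -1.614 -0.567 1.543
vertex -1.679 0.208 1.352
endloop
endfacet
facet normal 0.015 -0.238 -0.971
outer loop
vertex -1.596 -0.862 0.339
vertex -1.661 -0.088 0.148
vertex -0.938 -0.417 0.24
endloop
endfacet
facet normal 0.569 -0.796 0.204
outer loop
vertex -1.596 -0.862 0.339
vertex -0.938 -0.417 0.24
vertex -1.614 -0.567 1.543
endloop
endfacet
facet normal 0.569 -0.796 0.204
outer loop
vertex -1.614 -0.567 1.543
vertex -0.938 -0.417 0.24
vertex -0.956 -0.122 1.444
endloop
endfacet
facet normal -0.015 0.238 0.971
outer loop
vertex -1.614 -0.567 1.543
vertex -0.956 -0.122 1.444
vertex -1.679 0.208 1.352
endloop
endfacet
facet normal -0.756 -0.500 0.423
outer loop
vertex 0.211 -0.892 1.523
vertex -0.642 -0.279 0.724
vertex 0.417 -2.31 0.216
endloop
endfacet
facet normal 0.646 -0.464 0.606
outer loop
vertex 1.702 -1.461 -0.504
vertex 0.211 -0.892 1.523
vertex 0.417 -2.31 0.216
endloop
endfacet
facet normal -0.756 -0.500 0.423
outer loop
vertex 0.417 -2.31 0.216
vertex -0.642 -0.279 0.724
vertex -0.436 -1.697 -0.584
endloop
endfacet
facet normal 0.106 -0.732 -0.674
outer loop
vertex -0.436 -1.697 -0.584
vertex 1.702 -1.461 -0.504
vertex 0.417 -2.31 0.216
endloop
endfacet
facet normal -0.106 0.731 0.674
outer loop
vertex 0.211 -0.892 1.523
vertex 0.643 0.57 0.004
vertex -0.642 -0.279 0.724
endloop
endfacet
facet normal 0.646 -0.465 0.606
outer loop
vertex 1.496 -0.043 0.804
vertex 0.211 -0.892 1.523
vertex 1.702 -1.461 -0.504
endloop
endfacet
facet normal -0.106 0.731 0.674
outer loop
vertex 1.496 -0.043 0.804
vertex 0.643 0.57 0.004
vertex 0.211 -0.892 1.523
endloop
endfacet
facet normal -0.646 0.465 -0.605
outer loop
vertex -0.642 -0.279 0.724
vertex 0.643 0.57 0.004
vertex -0.436 -1.697 -0.584
endloop
endfacet
facet normal 0.106 -0.731 -0.674
outer loop
vertex 0.849 -0.848 -1.303
vertex 1.702 -1.461 -0.504
vertex -0.436 -1.697 -0.584
endloop
endfacet
facet normal -0.646 0.465 -0.606
outer loop
vertex -0.436 -1.697 -0.584
vertex 0.643 0.57 0.004
vertex 0.849 -0.848 -1.303
endloop
endfacet
facet normal 0.756 0.500 -0.423
outer loop
vertex 0.849 -0.848 -1.303
vertex 1.496 -0.043 0.804
vertex 1.702 -1.461 -0.504
endloop
endfacet
facet normal 0.756 0.500 -0.423
outer loop
vertex 0.643 0.57 0.004
vertex 1.496 -0.043 0.804
vertex 0.849 -0.848 -1.303
endloop
endfacet

endsolid


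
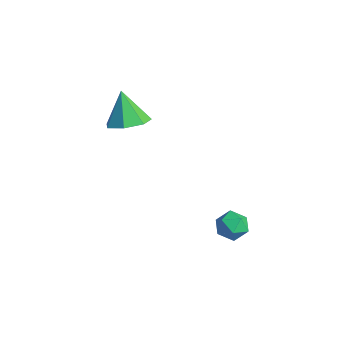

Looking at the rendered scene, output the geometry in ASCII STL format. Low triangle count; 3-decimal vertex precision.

solid 
facet normal 0.428 -0.046 -0.903
outer loop
vertex -2.967 0.54 2.873
vertex -3.605 1.065 2.544
vertex -2.824 1.298 2.902
endloop
endfacet
facet normal 0.583 -0.141 0.800
outer loop
vertex -2.967 0.54 2.873
vertex -2.824 1.298 2.902
vertex -4.255 1.135 3.916
endloop
endfacet
facet normal 0.427 -0.045 -0.903
outer loop
vertex -2.824 1.298 2.902
vertex -3.605 1.065 2.544
vertex -3.269 1.881 2.662
endloop
endfacet
facet normal 0.416 0.599 0.684
outer loop
vertex -2.824 1.298 2.902
vertex -3.269 1.881 2.662
vertex -4.255 1.135 3.916
endloop
endfacet
facet normal 0.429 -0.046 -0.902
outer loop
vertex -3.269 1.881 2.662
vertex -3.605 1.065 2.544
vertex -3.967 1.85 2.332
endloop
endfacet
facet normal -0.215 0.904 0.369
outer loop
vertex -3.269 1.881 2.662
vertex -3.967 1.85 2.332
vertex -4.255 1.135 3.916
endloop
endfacet
facet normal 0.428 -0.046 -0.902
outer loop
vertex -3.967 1.85 2.332
vertex -3.605 1.065 2.544
vertex -4.392 1.228 2.162
endloop
endfacet
facet normal -0.834 0.544 0.094
outer loop
vertex -3.967 1.85 2.332
vertex -4.392 1.228 2.162
vertex -4.255 1.135 3.916
endloop
endfacet
facet normal 0.428 -0.046 -0.902
outer loop
vertex -4.392 1.228 2.162
vertex -3.605 1.065 2.544
vertex -4.224 0.483 2.28
endloop
endfacet
facet normal -0.976 -0.210 0.065
outer loop
vertex -4.392 1.228 2.162
vertex -4.224 0.483 2.28
vertex -4.255 1.135 3.916
endloop
endfacet
facet normal 0.428 -0.046 -0.903
outer loop
vertex -4.224 0.483 2.28
vertex -3.605 1.065 2.544
vertex -3.59 0.177 2.596
endloop
endfacet
facet normal -0.533 -0.790 0.305
outer loop
vertex -4.224 0.483 2.28
vertex -3.59 0.177 2.596
vertex -4.255 1.135 3.916
endloop
endfacet
facet normal 0.428 -0.046 -0.903
outer loop
vertex -3.59 0.177 2.596
vertex -3.605 1.065 2.544
vertex -2.967 0.54 2.873
endloop
endfacet
facet normal 0.161 -0.758 0.632
outer loop
vertex -3.59 0.177 2.596
vertex -2.967 0.54 2.873
vertex -4.255 1.135 3.916
endloop
endfacet
facet normal -0.960 0.070 0.272
outer loop
vertex -0.452 3.698 -1.899
vertex -0.441 3.016 -1.684
vertex -0.273 3.539 -1.226
endloop
endfacet
facet normal -0.631 0.701 0.333
outer loop
vertex -0.452 3.698 -1.899
vertex -0.273 3.539 -1.226
vertex 0.092 4.038 -1.584
endloop
endfacet
facet normal -0.371 0.877 -0.306
outer loop
vertex -0.452 3.698 -1.899
vertex 0.092 4.038 -1.584
vertex 0.15 3.825 -2.264
endloop
endfacet
facet normal -0.538 0.355 -0.764
outer loop
vertex -0.452 3.698 -1.899
vertex 0.15 3.825 -2.264
vertex -0.179 3.193 -2.326
endloop
endfacet
facet normal -0.902 -0.143 -0.408
outer loop
vertex -0.452 3.698 -1.899
vertex -0.179 3.193 -2.326
vertex -0.441 3.016 -1.684
endloop
endfacet
facet normal -0.081 0.620 0.781
outer loop
vertex 0.092 4.038 -1.584
vertex -0.273 3.539 -1.226
vertex 0.439 3.567 -1.174
endloop
endfacet
facet normal -0.613 -0.400 0.681
outer loop
vertex -0.273 3.539 -1.226
vertex -0.441 3.016 -1.684
vertex 0.11 2.935 -1.236
endloop
endfacet
facet normal -0.519 -0.746 -0.417
outer loop
vertex -0.441 3.016 -1.684
vertex -0.179 3.193 -2.326
vertex 0.168 2.722 -1.916
endloop
endfacet
facet normal 0.070 0.061 -0.996
outer loop
vertex -0.179 3.193 -2.326
vertex 0.15 3.825 -2.264
vertex 0.533 3.221 -2.274
endloop
endfacet
facet normal 0.340 0.905 -0.255
outer loop
vertex 0.15 3.825 -2.264
vertex 0.092 4.038 -1.584
vertex 0.701 3.744 -1.816
endloop
endfacet
facet normal 0.538 -0.355 0.764
outer loop
vertex 0.712 3.062 -1.601
vertex 0.439 3.567 -1.174
vertex 0.11 2.935 -1.236
endloop
endfacet
facet normal 0.371 -0.877 0.306
outer loop
vertex 0.712 3.062 -1.601
vertex 0.11 2.935 -1.236
vertex 0.168 2.722 -1.916
endloop
endfacet
facet normal 0.631 -0.701 -0.333
outer loop
vertex 0.712 3.062 -1.601
vertex 0.168 2.722 -1.916
vertex 0.533 3.221 -2.274
endloop
endfacet
facet normal 0.960 -0.070 -0.272
outer loop
vertex 0.712 3.062 -1.601
vertex 0.533 3.221 -2.274
vertex 0.701 3.744 -1.816
endloop
endfacet
facet normal 0.902 0.143 0.408
outer loop
vertex 0.712 3.062 -1.601
vertex 0.701 3.744 -1.816
vertex 0.439 3.567 -1.174
endloop
endfacet
facet normal -0.070 -0.061 0.996
outer loop
vertex 0.11 2.935 -1.236
vertex 0.439 3.567 -1.174
vertex -0.273 3.539 -1.226
endloop
endfacet
facet normal -0.340 -0.905 0.255
outer loop
vertex 0.168 2.722 -1.916
vertex 0.11 2.935 -1.236
vertex -0.441 3.016 -1.684
endloop
endfacet
facet normal 0.081 -0.620 -0.781
outer loop
vertex 0.533 3.221 -2.274
vertex 0.168 2.722 -1.916
vertex -0.179 3.193 -2.326
endloop
endfacet
facet normal 0.613 0.400 -0.681
outer loop
vertex 0.701 3.744 -1.816
vertex 0.533 3.221 -2.274
vertex 0.15 3.825 -2.264
endloop
endfacet
facet normal 0.519 0.746 0.417
outer loop
vertex 0.439 3.567 -1.174
vertex 0.701 3.744 -1.816
vertex 0.092 4.038 -1.584
endloop
endfacet

endsolid


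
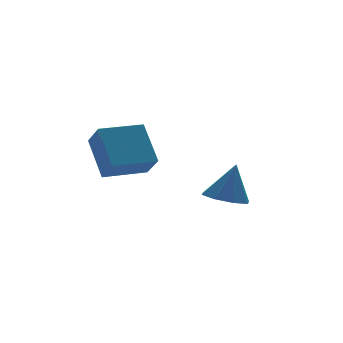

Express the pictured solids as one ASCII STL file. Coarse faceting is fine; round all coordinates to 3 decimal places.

solid 
facet normal -0.999 0.030 0.014
outer loop
vertex -2.652 -2.681 2.399
vertex -2.585 -1.196 4.007
vertex -2.634 -1.623 1.422
endloop
endfacet
facet normal -0.031 -0.678 -0.735
outer loop
vertex -0.595 -1.684 1.393
vertex -2.652 -2.681 2.399
vertex -2.634 -1.623 1.422
endloop
endfacet
facet normal -0.999 0.030 0.014
outer loop
vertex -2.634 -1.623 1.422
vertex -2.585 -1.196 4.007
vertex -2.567 -0.138 3.03
endloop
endfacet
facet normal 0.012 0.734 -0.679
outer loop
vertex -2.567 -0.138 3.03
vertex -0.595 -1.684 1.393
vertex -2.634 -1.623 1.422
endloop
endfacet
facet normal -0.012 -0.734 0.679
outer loop
vertex -2.652 -2.681 2.399
vertex -0.546 -1.257 3.978
vertex -2.585 -1.196 4.007
endloop
endfacet
facet normal -0.031 -0.678 -0.735
outer loop
vertex -0.613 -2.742 2.37
vertex -2.652 -2.681 2.399
vertex -0.595 -1.684 1.393
endloop
endfacet
facet normal -0.012 -0.734 0.679
outer loop
vertex -0.613 -2.742 2.37
vertex -0.546 -1.257 3.978
vertex -2.652 -2.681 2.399
endloop
endfacet
facet normal 0.031 0.678 0.735
outer loop
vertex -2.585 -1.196 4.007
vertex -0.546 -1.257 3.978
vertex -2.567 -0.138 3.03
endloop
endfacet
facet normal 0.012 0.734 -0.679
outer loop
vertex -0.528 -0.199 3.001
vertex -0.595 -1.684 1.393
vertex -2.567 -0.138 3.03
endloop
endfacet
facet normal 0.031 0.678 0.735
outer loop
vertex -2.567 -0.138 3.03
vertex -0.546 -1.257 3.978
vertex -0.528 -0.199 3.001
endloop
endfacet
facet normal 0.999 -0.030 -0.014
outer loop
vertex -0.528 -0.199 3.001
vertex -0.613 -2.742 2.37
vertex -0.595 -1.684 1.393
endloop
endfacet
facet normal 0.999 -0.030 -0.014
outer loop
vertex -0.546 -1.257 3.978
vertex -0.613 -2.742 2.37
vertex -0.528 -0.199 3.001
endloop
endfacet
facet normal -0.295 -0.052 -0.954
outer loop
vertex 4.393 -1.446 -1.252
vertex 3.361 -1.221 -0.945
vertex 4.231 -0.62 -1.247
endloop
endfacet
facet normal 0.967 0.189 0.173
outer loop
vertex 4.393 -1.446 -1.252
vertex 4.231 -0.62 -1.247
vertex 3.939 -1.119 0.925
endloop
endfacet
facet normal -0.295 -0.052 -0.954
outer loop
vertex 4.231 -0.62 -1.247
vertex 3.361 -1.221 -0.945
vertex 3.56 -0.146 -1.065
endloop
endfacet
facet normal 0.603 0.756 0.255
outer loop
vertex 4.231 -0.62 -1.247
vertex 3.56 -0.146 -1.065
vertex 3.939 -1.119 0.925
endloop
endfacet
facet normal -0.295 -0.052 -0.954
outer loop
vertex 3.56 -0.146 -1.065
vertex 3.361 -1.221 -0.945
vertex 2.772 -0.301 -0.813
endloop
endfacet
facet normal -0.034 0.895 0.444
outer loop
vertex 3.56 -0.146 -1.065
vertex 2.772 -0.301 -0.813
vertex 3.939 -1.119 0.925
endloop
endfacet
facet normal -0.295 -0.052 -0.954
outer loop
vertex 2.772 -0.301 -0.813
vertex 3.361 -1.221 -0.945
vertex 2.329 -0.996 -0.638
endloop
endfacet
facet normal -0.572 0.524 0.631
outer loop
vertex 2.772 -0.301 -0.813
vertex 2.329 -0.996 -0.638
vertex 3.939 -1.119 0.925
endloop
endfacet
facet normal -0.295 -0.052 -0.954
outer loop
vertex 2.329 -0.996 -0.638
vertex 3.361 -1.221 -0.945
vertex 2.49 -1.822 -0.643
endloop
endfacet
facet normal -0.695 -0.140 0.705
outer loop
vertex 2.329 -0.996 -0.638
vertex 2.49 -1.822 -0.643
vertex 3.939 -1.119 0.925
endloop
endfacet
facet normal -0.295 -0.052 -0.954
outer loop
vertex 2.49 -1.822 -0.643
vertex 3.361 -1.221 -0.945
vertex 3.162 -2.296 -0.825
endloop
endfacet
facet normal -0.331 -0.708 0.623
outer loop
vertex 2.49 -1.822 -0.643
vertex 3.162 -2.296 -0.825
vertex 3.939 -1.119 0.925
endloop
endfacet
facet normal -0.295 -0.052 -0.954
outer loop
vertex 3.162 -2.296 -0.825
vertex 3.361 -1.221 -0.945
vertex 3.95 -2.14 -1.077
endloop
endfacet
facet normal 0.306 -0.847 0.434
outer loop
vertex 3.162 -2.296 -0.825
vertex 3.95 -2.14 -1.077
vertex 3.939 -1.119 0.925
endloop
endfacet
facet normal -0.295 -0.052 -0.954
outer loop
vertex 3.95 -2.14 -1.077
vertex 3.361 -1.221 -0.945
vertex 4.393 -1.446 -1.252
endloop
endfacet
facet normal 0.844 -0.476 0.247
outer loop
vertex 3.95 -2.14 -1.077
vertex 4.393 -1.446 -1.252
vertex 3.939 -1.119 0.925
endloop
endfacet

endsolid


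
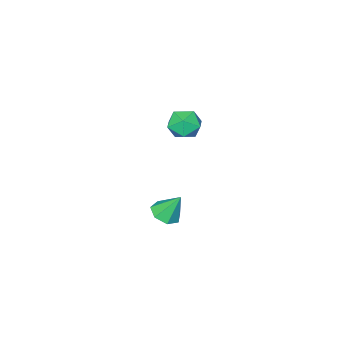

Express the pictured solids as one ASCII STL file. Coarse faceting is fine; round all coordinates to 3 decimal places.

solid 
facet normal -0.893 -0.131 0.430
outer loop
vertex -2.405 0.003 3.682
vertex -2.07 -1.01 4.07
vertex -1.904 -0.079 4.697
endloop
endfacet
facet normal -0.723 0.562 0.402
outer loop
vertex -2.405 0.003 3.682
vertex -1.904 -0.079 4.697
vertex -1.632 0.772 3.997
endloop
endfacet
facet normal -0.617 0.735 -0.282
outer loop
vertex -2.405 0.003 3.682
vertex -1.632 0.772 3.997
vertex -1.63 0.367 2.936
endloop
endfacet
facet normal -0.721 0.150 -0.676
outer loop
vertex -2.405 0.003 3.682
vertex -1.63 0.367 2.936
vertex -1.901 -0.735 2.981
endloop
endfacet
facet normal -0.892 -0.385 -0.236
outer loop
vertex -2.405 0.003 3.682
vertex -1.901 -0.735 2.981
vertex -2.07 -1.01 4.07
endloop
endfacet
facet normal -0.107 0.652 0.751
outer loop
vertex -1.632 0.772 3.997
vertex -1.904 -0.079 4.697
vertex -0.819 0.235 4.579
endloop
endfacet
facet normal -0.382 -0.468 0.797
outer loop
vertex -1.904 -0.079 4.697
vertex -2.07 -1.01 4.07
vertex -1.09 -0.867 4.624
endloop
endfacet
facet normal -0.380 -0.881 -0.281
outer loop
vertex -2.07 -1.01 4.07
vertex -1.901 -0.735 2.981
vertex -1.088 -1.272 3.563
endloop
endfacet
facet normal -0.104 -0.015 -0.994
outer loop
vertex -1.901 -0.735 2.981
vertex -1.63 0.367 2.936
vertex -0.816 -0.421 2.863
endloop
endfacet
facet normal 0.065 0.932 -0.356
outer loop
vertex -1.63 0.367 2.936
vertex -1.632 0.772 3.997
vertex -0.65 0.51 3.49
endloop
endfacet
facet normal 0.721 -0.150 0.676
outer loop
vertex -0.315 -0.503 3.878
vertex -0.819 0.235 4.579
vertex -1.09 -0.867 4.624
endloop
endfacet
facet normal 0.617 -0.735 0.282
outer loop
vertex -0.315 -0.503 3.878
vertex -1.09 -0.867 4.624
vertex -1.088 -1.272 3.563
endloop
endfacet
facet normal 0.723 -0.562 -0.402
outer loop
vertex -0.315 -0.503 3.878
vertex -1.088 -1.272 3.563
vertex -0.816 -0.421 2.863
endloop
endfacet
facet normal 0.893 0.131 -0.430
outer loop
vertex -0.315 -0.503 3.878
vertex -0.816 -0.421 2.863
vertex -0.65 0.51 3.49
endloop
endfacet
facet normal 0.892 0.385 0.236
outer loop
vertex -0.315 -0.503 3.878
vertex -0.65 0.51 3.49
vertex -0.819 0.235 4.579
endloop
endfacet
facet normal 0.104 0.015 0.994
outer loop
vertex -1.09 -0.867 4.624
vertex -0.819 0.235 4.579
vertex -1.904 -0.079 4.697
endloop
endfacet
facet normal -0.065 -0.932 0.356
outer loop
vertex -1.088 -1.272 3.563
vertex -1.09 -0.867 4.624
vertex -2.07 -1.01 4.07
endloop
endfacet
facet normal 0.107 -0.652 -0.751
outer loop
vertex -0.816 -0.421 2.863
vertex -1.088 -1.272 3.563
vertex -1.901 -0.735 2.981
endloop
endfacet
facet normal 0.382 0.468 -0.797
outer loop
vertex -0.65 0.51 3.49
vertex -0.816 -0.421 2.863
vertex -1.63 0.367 2.936
endloop
endfacet
facet normal 0.380 0.881 0.281
outer loop
vertex -0.819 0.235 4.579
vertex -0.65 0.51 3.49
vertex -1.632 0.772 3.997
endloop
endfacet
facet normal 0.255 -0.421 -0.871
outer loop
vertex -0.22 -1.917 -3.851
vertex -0.861 -1.316 -4.329
vertex 0.105 -1.16 -4.122
endloop
endfacet
facet normal 0.694 -0.041 0.719
outer loop
vertex -0.22 -1.917 -3.851
vertex 0.105 -1.16 -4.122
vertex -1.339 -0.524 -2.691
endloop
endfacet
facet normal 0.254 -0.420 -0.871
outer loop
vertex 0.105 -1.16 -4.122
vertex -0.861 -1.316 -4.329
vertex -0.297 -0.52 -4.548
endloop
endfacet
facet normal 0.656 0.658 0.370
outer loop
vertex 0.105 -1.16 -4.122
vertex -0.297 -0.52 -4.548
vertex -1.339 -0.524 -2.691
endloop
endfacet
facet normal 0.254 -0.420 -0.871
outer loop
vertex -0.297 -0.52 -4.548
vertex -0.861 -1.316 -4.329
vertex -1.123 -0.479 -4.809
endloop
endfacet
facet normal 0.042 0.999 0.025
outer loop
vertex -0.297 -0.52 -4.548
vertex -1.123 -0.479 -4.809
vertex -1.339 -0.524 -2.691
endloop
endfacet
facet normal 0.254 -0.420 -0.871
outer loop
vertex -1.123 -0.479 -4.809
vertex -0.861 -1.316 -4.329
vertex -1.752 -1.068 -4.708
endloop
endfacet
facet normal -0.687 0.724 -0.055
outer loop
vertex -1.123 -0.479 -4.809
vertex -1.752 -1.068 -4.708
vertex -1.339 -0.524 -2.691
endloop
endfacet
facet normal 0.253 -0.421 -0.871
outer loop
vertex -1.752 -1.068 -4.708
vertex -0.861 -1.316 -4.329
vertex -1.71 -1.844 -4.321
endloop
endfacet
facet normal -0.981 0.041 0.190
outer loop
vertex -1.752 -1.068 -4.708
vertex -1.71 -1.844 -4.321
vertex -1.339 -0.524 -2.691
endloop
endfacet
facet normal 0.254 -0.421 -0.871
outer loop
vertex -1.71 -1.844 -4.321
vertex -0.861 -1.316 -4.329
vertex -1.028 -2.221 -3.94
endloop
endfacet
facet normal -0.618 -0.536 0.575
outer loop
vertex -1.71 -1.844 -4.321
vertex -1.028 -2.221 -3.94
vertex -1.339 -0.524 -2.691
endloop
endfacet
facet normal 0.254 -0.421 -0.871
outer loop
vertex -1.028 -2.221 -3.94
vertex -0.861 -1.316 -4.329
vertex -0.22 -1.917 -3.851
endloop
endfacet
facet normal 0.126 -0.573 0.810
outer loop
vertex -1.028 -2.221 -3.94
vertex -0.22 -1.917 -3.851
vertex -1.339 -0.524 -2.691
endloop
endfacet

endsolid


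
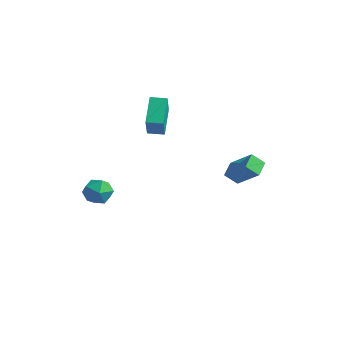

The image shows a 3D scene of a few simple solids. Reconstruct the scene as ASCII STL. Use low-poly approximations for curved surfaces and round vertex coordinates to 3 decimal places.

solid 
facet normal -0.542 -0.504 0.673
outer loop
vertex 4.144 0.825 0.635
vertex 3.746 1.791 1.038
vertex 2.666 0.74 -0.619
endloop
endfacet
facet normal 0.355 -0.863 -0.360
outer loop
vertex 3.214 1.249 -1.298
vertex 4.144 0.825 0.635
vertex 2.666 0.74 -0.619
endloop
endfacet
facet normal -0.542 -0.503 0.673
outer loop
vertex 2.666 0.74 -0.619
vertex 3.746 1.791 1.038
vertex 2.269 1.706 -0.216
endloop
endfacet
facet normal -0.761 -0.043 -0.647
outer loop
vertex 2.269 1.706 -0.216
vertex 3.214 1.249 -1.298
vertex 2.666 0.74 -0.619
endloop
endfacet
facet normal 0.761 0.044 0.647
outer loop
vertex 4.144 0.825 0.635
vertex 4.294 2.3 0.359
vertex 3.746 1.791 1.038
endloop
endfacet
facet normal 0.355 -0.862 -0.360
outer loop
vertex 4.691 1.334 -0.044
vertex 4.144 0.825 0.635
vertex 3.214 1.249 -1.298
endloop
endfacet
facet normal 0.762 0.043 0.646
outer loop
vertex 4.691 1.334 -0.044
vertex 4.294 2.3 0.359
vertex 4.144 0.825 0.635
endloop
endfacet
facet normal -0.355 0.863 0.360
outer loop
vertex 3.746 1.791 1.038
vertex 4.294 2.3 0.359
vertex 2.269 1.706 -0.216
endloop
endfacet
facet normal -0.762 -0.044 -0.647
outer loop
vertex 2.816 2.215 -0.895
vertex 3.214 1.249 -1.298
vertex 2.269 1.706 -0.216
endloop
endfacet
facet normal -0.355 0.863 0.360
outer loop
vertex 2.269 1.706 -0.216
vertex 4.294 2.3 0.359
vertex 2.816 2.215 -0.895
endloop
endfacet
facet normal 0.542 0.504 -0.673
outer loop
vertex 2.816 2.215 -0.895
vertex 4.691 1.334 -0.044
vertex 3.214 1.249 -1.298
endloop
endfacet
facet normal 0.542 0.503 -0.673
outer loop
vertex 4.294 2.3 0.359
vertex 4.691 1.334 -0.044
vertex 2.816 2.215 -0.895
endloop
endfacet
facet normal -0.802 -0.596 0.039
outer loop
vertex -2.849 0.203 1.744
vertex -3.787 1.544 2.929
vertex -3.551 1.049 0.231
endloop
endfacet
facet normal 0.464 -0.664 -0.586
outer loop
vertex -2.733 1.656 0.191
vertex -2.849 0.203 1.744
vertex -3.551 1.049 0.231
endloop
endfacet
facet normal -0.802 -0.596 0.039
outer loop
vertex -3.551 1.049 0.231
vertex -3.787 1.544 2.929
vertex -4.489 2.389 1.415
endloop
endfacet
facet normal -0.375 0.452 -0.809
outer loop
vertex -4.489 2.389 1.415
vertex -2.733 1.656 0.191
vertex -3.551 1.049 0.231
endloop
endfacet
facet normal 0.375 -0.452 0.809
outer loop
vertex -2.849 0.203 1.744
vertex -2.969 2.151 2.889
vertex -3.787 1.544 2.929
endloop
endfacet
facet normal 0.465 -0.663 -0.586
outer loop
vertex -2.031 0.811 1.705
vertex -2.849 0.203 1.744
vertex -2.733 1.656 0.191
endloop
endfacet
facet normal 0.375 -0.452 0.809
outer loop
vertex -2.031 0.811 1.705
vertex -2.969 2.151 2.889
vertex -2.849 0.203 1.744
endloop
endfacet
facet normal -0.464 0.664 0.586
outer loop
vertex -3.787 1.544 2.929
vertex -2.969 2.151 2.889
vertex -4.489 2.389 1.415
endloop
endfacet
facet normal -0.375 0.453 -0.809
outer loop
vertex -3.671 2.997 1.376
vertex -2.733 1.656 0.191
vertex -4.489 2.389 1.415
endloop
endfacet
facet normal -0.465 0.663 0.587
outer loop
vertex -4.489 2.389 1.415
vertex -2.969 2.151 2.889
vertex -3.671 2.997 1.376
endloop
endfacet
facet normal 0.802 0.596 -0.039
outer loop
vertex -3.671 2.997 1.376
vertex -2.031 0.811 1.705
vertex -2.733 1.656 0.191
endloop
endfacet
facet normal 0.802 0.596 -0.039
outer loop
vertex -2.969 2.151 2.889
vertex -2.031 0.811 1.705
vertex -3.671 2.997 1.376
endloop
endfacet
facet normal -0.989 0.149 -0.013
outer loop
vertex -4.551 -2.136 -3.546
vertex -4.703 -3.126 -3.352
vertex -4.613 -2.464 -2.582
endloop
endfacet
facet normal -0.646 0.734 0.208
outer loop
vertex -4.551 -2.136 -3.546
vertex -4.613 -2.464 -2.582
vertex -3.91 -1.772 -2.841
endloop
endfacet
facet normal -0.192 0.932 -0.307
outer loop
vertex -4.551 -2.136 -3.546
vertex -3.91 -1.772 -2.841
vertex -3.565 -2.007 -3.772
endloop
endfacet
facet normal -0.255 0.469 -0.846
outer loop
vertex -4.551 -2.136 -3.546
vertex -3.565 -2.007 -3.772
vertex -4.055 -2.844 -4.088
endloop
endfacet
facet normal -0.748 -0.015 -0.664
outer loop
vertex -4.551 -2.136 -3.546
vertex -4.055 -2.844 -4.088
vertex -4.703 -3.126 -3.352
endloop
endfacet
facet normal -0.264 0.561 0.784
outer loop
vertex -3.91 -1.772 -2.841
vertex -4.613 -2.464 -2.582
vertex -3.665 -2.536 -2.212
endloop
endfacet
facet normal -0.817 -0.386 0.428
outer loop
vertex -4.613 -2.464 -2.582
vertex -4.703 -3.126 -3.352
vertex -4.155 -3.373 -2.528
endloop
endfacet
facet normal -0.427 -0.652 -0.626
outer loop
vertex -4.703 -3.126 -3.352
vertex -4.055 -2.844 -4.088
vertex -3.81 -3.608 -3.459
endloop
endfacet
facet normal 0.369 0.131 -0.920
outer loop
vertex -4.055 -2.844 -4.088
vertex -3.565 -2.007 -3.772
vertex -3.107 -2.916 -3.718
endloop
endfacet
facet normal 0.470 0.881 -0.048
outer loop
vertex -3.565 -2.007 -3.772
vertex -3.91 -1.772 -2.841
vertex -3.017 -2.254 -2.948
endloop
endfacet
facet normal 0.255 -0.469 0.846
outer loop
vertex -3.169 -3.244 -2.754
vertex -3.665 -2.536 -2.212
vertex -4.155 -3.373 -2.528
endloop
endfacet
facet normal 0.192 -0.932 0.307
outer loop
vertex -3.169 -3.244 -2.754
vertex -4.155 -3.373 -2.528
vertex -3.81 -3.608 -3.459
endloop
endfacet
facet normal 0.646 -0.734 -0.208
outer loop
vertex -3.169 -3.244 -2.754
vertex -3.81 -3.608 -3.459
vertex -3.107 -2.916 -3.718
endloop
endfacet
facet normal 0.989 -0.149 0.013
outer loop
vertex -3.169 -3.244 -2.754
vertex -3.107 -2.916 -3.718
vertex -3.017 -2.254 -2.948
endloop
endfacet
facet normal 0.748 0.015 0.664
outer loop
vertex -3.169 -3.244 -2.754
vertex -3.017 -2.254 -2.948
vertex -3.665 -2.536 -2.212
endloop
endfacet
facet normal -0.369 -0.131 0.920
outer loop
vertex -4.155 -3.373 -2.528
vertex -3.665 -2.536 -2.212
vertex -4.613 -2.464 -2.582
endloop
endfacet
facet normal -0.470 -0.881 0.048
outer loop
vertex -3.81 -3.608 -3.459
vertex -4.155 -3.373 -2.528
vertex -4.703 -3.126 -3.352
endloop
endfacet
facet normal 0.264 -0.561 -0.784
outer loop
vertex -3.107 -2.916 -3.718
vertex -3.81 -3.608 -3.459
vertex -4.055 -2.844 -4.088
endloop
endfacet
facet normal 0.817 0.386 -0.428
outer loop
vertex -3.017 -2.254 -2.948
vertex -3.107 -2.916 -3.718
vertex -3.565 -2.007 -3.772
endloop
endfacet
facet normal 0.427 0.652 0.626
outer loop
vertex -3.665 -2.536 -2.212
vertex -3.017 -2.254 -2.948
vertex -3.91 -1.772 -2.841
endloop
endfacet

endsolid


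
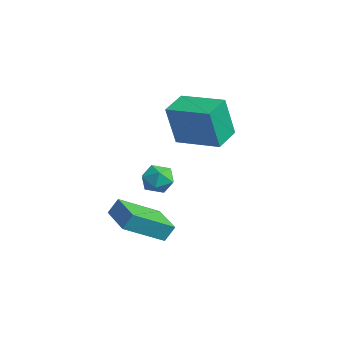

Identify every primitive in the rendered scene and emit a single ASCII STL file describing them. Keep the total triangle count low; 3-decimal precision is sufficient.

solid 
facet normal 0.517 0.682 -0.517
outer loop
vertex 3.926 -0.475 0.489
vertex 3.589 0.085 0.891
vertex 4.246 -0.224 1.141
endloop
endfacet
facet normal 0.884 0.072 -0.462
outer loop
vertex 3.926 -0.475 0.489
vertex 4.246 -0.224 1.141
vertex 4.227 -0.976 0.987
endloop
endfacet
facet normal 0.489 -0.449 -0.748
outer loop
vertex 3.926 -0.475 0.489
vertex 4.227 -0.976 0.987
vertex 3.559 -1.131 0.643
endloop
endfacet
facet normal -0.121 -0.162 -0.979
outer loop
vertex 3.926 -0.475 0.489
vertex 3.559 -1.131 0.643
vertex 3.165 -0.475 0.583
endloop
endfacet
facet normal -0.103 0.538 -0.836
outer loop
vertex 3.926 -0.475 0.489
vertex 3.165 -0.475 0.583
vertex 3.589 0.085 0.891
endloop
endfacet
facet normal 0.970 -0.072 0.233
outer loop
vertex 4.227 -0.976 0.987
vertex 4.246 -0.224 1.141
vertex 4.075 -0.725 1.697
endloop
endfacet
facet normal 0.376 0.915 0.143
outer loop
vertex 4.246 -0.224 1.141
vertex 3.589 0.085 0.891
vertex 3.681 -0.069 1.637
endloop
endfacet
facet normal -0.628 0.682 -0.375
outer loop
vertex 3.589 0.085 0.891
vertex 3.165 -0.475 0.583
vertex 3.013 -0.224 1.293
endloop
endfacet
facet normal -0.656 -0.449 -0.607
outer loop
vertex 3.165 -0.475 0.583
vertex 3.559 -1.131 0.643
vertex 2.994 -0.976 1.139
endloop
endfacet
facet normal 0.331 -0.915 -0.230
outer loop
vertex 3.559 -1.131 0.643
vertex 4.227 -0.976 0.987
vertex 3.651 -1.285 1.389
endloop
endfacet
facet normal 0.121 0.162 0.979
outer loop
vertex 3.314 -0.725 1.791
vertex 4.075 -0.725 1.697
vertex 3.681 -0.069 1.637
endloop
endfacet
facet normal -0.489 0.449 0.748
outer loop
vertex 3.314 -0.725 1.791
vertex 3.681 -0.069 1.637
vertex 3.013 -0.224 1.293
endloop
endfacet
facet normal -0.884 -0.072 0.462
outer loop
vertex 3.314 -0.725 1.791
vertex 3.013 -0.224 1.293
vertex 2.994 -0.976 1.139
endloop
endfacet
facet normal -0.517 -0.682 0.517
outer loop
vertex 3.314 -0.725 1.791
vertex 2.994 -0.976 1.139
vertex 3.651 -1.285 1.389
endloop
endfacet
facet normal 0.103 -0.538 0.836
outer loop
vertex 3.314 -0.725 1.791
vertex 3.651 -1.285 1.389
vertex 4.075 -0.725 1.697
endloop
endfacet
facet normal 0.656 0.449 0.607
outer loop
vertex 3.681 -0.069 1.637
vertex 4.075 -0.725 1.697
vertex 4.246 -0.224 1.141
endloop
endfacet
facet normal -0.331 0.915 0.230
outer loop
vertex 3.013 -0.224 1.293
vertex 3.681 -0.069 1.637
vertex 3.589 0.085 0.891
endloop
endfacet
facet normal -0.970 0.072 -0.233
outer loop
vertex 2.994 -0.976 1.139
vertex 3.013 -0.224 1.293
vertex 3.165 -0.475 0.583
endloop
endfacet
facet normal -0.376 -0.915 -0.143
outer loop
vertex 3.651 -1.285 1.389
vertex 2.994 -0.976 1.139
vertex 3.559 -1.131 0.643
endloop
endfacet
facet normal 0.628 -0.682 0.375
outer loop
vertex 4.075 -0.725 1.697
vertex 3.651 -1.285 1.389
vertex 4.227 -0.976 0.987
endloop
endfacet
facet normal -0.995 0.049 0.082
outer loop
vertex 1.729 -1.938 -1.302
vertex 1.808 -1.518 -0.59
vertex 1.73 -0.12 -2.373
endloop
endfacet
facet normal -0.096 -0.505 -0.858
outer loop
vertex 3.392 -0.202 -2.51
vertex 1.729 -1.938 -1.302
vertex 1.73 -0.12 -2.373
endloop
endfacet
facet normal -0.995 0.049 0.082
outer loop
vertex 1.73 -0.12 -2.373
vertex 1.808 -1.518 -0.59
vertex 1.809 0.299 -1.662
endloop
endfacet
facet normal 0.001 0.861 -0.508
outer loop
vertex 1.809 0.299 -1.662
vertex 3.392 -0.202 -2.51
vertex 1.73 -0.12 -2.373
endloop
endfacet
facet normal -0.001 -0.861 0.508
outer loop
vertex 1.729 -1.938 -1.302
vertex 3.47 -1.6 -0.727
vertex 1.808 -1.518 -0.59
endloop
endfacet
facet normal -0.095 -0.506 -0.857
outer loop
vertex 3.391 -2.019 -1.438
vertex 1.729 -1.938 -1.302
vertex 3.392 -0.202 -2.51
endloop
endfacet
facet normal -0.000 -0.862 0.508
outer loop
vertex 3.391 -2.019 -1.438
vertex 3.47 -1.6 -0.727
vertex 1.729 -1.938 -1.302
endloop
endfacet
facet normal 0.096 0.506 0.857
outer loop
vertex 1.808 -1.518 -0.59
vertex 3.47 -1.6 -0.727
vertex 1.809 0.299 -1.662
endloop
endfacet
facet normal 0.000 0.861 -0.508
outer loop
vertex 3.471 0.218 -1.798
vertex 3.392 -0.202 -2.51
vertex 1.809 0.299 -1.662
endloop
endfacet
facet normal 0.095 0.505 0.858
outer loop
vertex 1.809 0.299 -1.662
vertex 3.47 -1.6 -0.727
vertex 3.471 0.218 -1.798
endloop
endfacet
facet normal 0.995 -0.049 -0.082
outer loop
vertex 3.471 0.218 -1.798
vertex 3.391 -2.019 -1.438
vertex 3.392 -0.202 -2.51
endloop
endfacet
facet normal 0.995 -0.049 -0.082
outer loop
vertex 3.47 -1.6 -0.727
vertex 3.391 -2.019 -1.438
vertex 3.471 0.218 -1.798
endloop
endfacet
facet normal -0.555 0.794 0.249
outer loop
vertex -2.108 3.101 2.948
vertex -0.324 4.284 3.149
vertex -2.241 3.652 0.895
endloop
endfacet
facet normal -0.830 -0.550 -0.094
outer loop
vertex -1.476 2.556 0.551
vertex -2.108 3.101 2.948
vertex -2.241 3.652 0.895
endloop
endfacet
facet normal -0.555 0.794 0.249
outer loop
vertex -2.241 3.652 0.895
vertex -0.324 4.284 3.149
vertex -0.458 4.835 1.096
endloop
endfacet
facet normal -0.063 0.259 -0.964
outer loop
vertex -0.458 4.835 1.096
vertex -1.476 2.556 0.551
vertex -2.241 3.652 0.895
endloop
endfacet
facet normal 0.063 -0.259 0.964
outer loop
vertex -2.108 3.101 2.948
vertex 0.441 3.188 2.805
vertex -0.324 4.284 3.149
endloop
endfacet
facet normal -0.830 -0.550 -0.094
outer loop
vertex -1.342 2.005 2.604
vertex -2.108 3.101 2.948
vertex -1.476 2.556 0.551
endloop
endfacet
facet normal 0.063 -0.259 0.964
outer loop
vertex -1.342 2.005 2.604
vertex 0.441 3.188 2.805
vertex -2.108 3.101 2.948
endloop
endfacet
facet normal 0.830 0.550 0.093
outer loop
vertex -0.324 4.284 3.149
vertex 0.441 3.188 2.805
vertex -0.458 4.835 1.096
endloop
endfacet
facet normal -0.063 0.259 -0.964
outer loop
vertex 0.308 3.739 0.752
vertex -1.476 2.556 0.551
vertex -0.458 4.835 1.096
endloop
endfacet
facet normal 0.830 0.550 0.094
outer loop
vertex -0.458 4.835 1.096
vertex 0.441 3.188 2.805
vertex 0.308 3.739 0.752
endloop
endfacet
facet normal 0.555 -0.794 -0.249
outer loop
vertex 0.308 3.739 0.752
vertex -1.342 2.005 2.604
vertex -1.476 2.556 0.551
endloop
endfacet
facet normal 0.555 -0.794 -0.249
outer loop
vertex 0.441 3.188 2.805
vertex -1.342 2.005 2.604
vertex 0.308 3.739 0.752
endloop
endfacet

endsolid


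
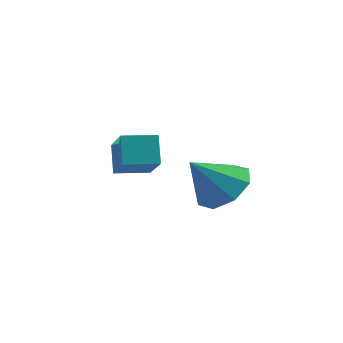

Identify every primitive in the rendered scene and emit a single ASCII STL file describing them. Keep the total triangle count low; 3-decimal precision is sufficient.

solid 
facet normal 0.387 0.567 -0.727
outer loop
vertex 1.912 -3.392 -1.937
vertex 1.135 -2.659 -1.778
vertex 2.125 -2.821 -1.378
endloop
endfacet
facet normal 0.573 -0.672 0.468
outer loop
vertex 1.912 -3.392 -1.937
vertex 2.125 -2.821 -1.378
vertex 0.465 -3.641 -0.522
endloop
endfacet
facet normal 0.386 0.569 -0.726
outer loop
vertex 2.125 -2.821 -1.378
vertex 1.135 -2.659 -1.778
vertex 1.757 -2.156 -1.053
endloop
endfacet
facet normal 0.506 -0.136 0.852
outer loop
vertex 2.125 -2.821 -1.378
vertex 1.757 -2.156 -1.053
vertex 0.465 -3.641 -0.522
endloop
endfacet
facet normal 0.388 0.567 -0.726
outer loop
vertex 1.757 -2.156 -1.053
vertex 1.135 -2.659 -1.778
vertex 1.025 -1.785 -1.154
endloop
endfacet
facet normal 0.028 0.314 0.949
outer loop
vertex 1.757 -2.156 -1.053
vertex 1.025 -1.785 -1.154
vertex 0.465 -3.641 -0.522
endloop
endfacet
facet normal 0.388 0.567 -0.726
outer loop
vertex 1.025 -1.785 -1.154
vertex 1.135 -2.659 -1.778
vertex 0.358 -1.926 -1.62
endloop
endfacet
facet normal -0.579 0.414 0.703
outer loop
vertex 1.025 -1.785 -1.154
vertex 0.358 -1.926 -1.62
vertex 0.465 -3.641 -0.522
endloop
endfacet
facet normal 0.387 0.567 -0.727
outer loop
vertex 0.358 -1.926 -1.62
vertex 1.135 -2.659 -1.778
vertex 0.145 -2.497 -2.179
endloop
endfacet
facet normal -0.960 0.105 0.258
outer loop
vertex 0.358 -1.926 -1.62
vertex 0.145 -2.497 -2.179
vertex 0.465 -3.641 -0.522
endloop
endfacet
facet normal 0.387 0.569 -0.726
outer loop
vertex 0.145 -2.497 -2.179
vertex 1.135 -2.659 -1.778
vertex 0.513 -3.162 -2.504
endloop
endfacet
facet normal -0.893 -0.432 -0.126
outer loop
vertex 0.145 -2.497 -2.179
vertex 0.513 -3.162 -2.504
vertex 0.465 -3.641 -0.522
endloop
endfacet
facet normal 0.388 0.568 -0.726
outer loop
vertex 0.513 -3.162 -2.504
vertex 1.135 -2.659 -1.778
vertex 1.245 -3.533 -2.403
endloop
endfacet
facet normal -0.416 -0.882 -0.223
outer loop
vertex 0.513 -3.162 -2.504
vertex 1.245 -3.533 -2.403
vertex 0.465 -3.641 -0.522
endloop
endfacet
facet normal 0.387 0.568 -0.726
outer loop
vertex 1.245 -3.533 -2.403
vertex 1.135 -2.659 -1.778
vertex 1.912 -3.392 -1.937
endloop
endfacet
facet normal 0.191 -0.981 0.023
outer loop
vertex 1.245 -3.533 -2.403
vertex 1.912 -3.392 -1.937
vertex 0.465 -3.641 -0.522
endloop
endfacet
facet normal -0.310 0.428 0.849
outer loop
vertex -2.105 -3.442 0.1
vertex -1.184 -2.66 0.042
vertex -3.148 -2.287 -0.863
endloop
endfacet
facet normal -0.761 -0.647 0.048
outer loop
vertex -2.776 -2.8 -1.882
vertex -2.105 -3.442 0.1
vertex -3.148 -2.287 -0.863
endloop
endfacet
facet normal -0.310 0.428 0.849
outer loop
vertex -3.148 -2.287 -0.863
vertex -1.184 -2.66 0.042
vertex -2.226 -1.504 -0.921
endloop
endfacet
facet normal -0.570 0.632 -0.526
outer loop
vertex -2.226 -1.504 -0.921
vertex -2.776 -2.8 -1.882
vertex -3.148 -2.287 -0.863
endloop
endfacet
facet normal 0.569 -0.632 0.526
outer loop
vertex -2.105 -3.442 0.1
vertex -0.812 -3.173 -0.977
vertex -1.184 -2.66 0.042
endloop
endfacet
facet normal -0.762 -0.646 0.049
outer loop
vertex -1.734 -3.956 -0.919
vertex -2.105 -3.442 0.1
vertex -2.776 -2.8 -1.882
endloop
endfacet
facet normal 0.570 -0.632 0.526
outer loop
vertex -1.734 -3.956 -0.919
vertex -0.812 -3.173 -0.977
vertex -2.105 -3.442 0.1
endloop
endfacet
facet normal 0.761 0.647 -0.048
outer loop
vertex -1.184 -2.66 0.042
vertex -0.812 -3.173 -0.977
vertex -2.226 -1.504 -0.921
endloop
endfacet
facet normal -0.569 0.632 -0.526
outer loop
vertex -1.855 -2.018 -1.94
vertex -2.776 -2.8 -1.882
vertex -2.226 -1.504 -0.921
endloop
endfacet
facet normal 0.761 0.647 -0.049
outer loop
vertex -2.226 -1.504 -0.921
vertex -0.812 -3.173 -0.977
vertex -1.855 -2.018 -1.94
endloop
endfacet
facet normal 0.310 -0.428 -0.849
outer loop
vertex -1.855 -2.018 -1.94
vertex -1.734 -3.956 -0.919
vertex -2.776 -2.8 -1.882
endloop
endfacet
facet normal 0.310 -0.428 -0.849
outer loop
vertex -0.812 -3.173 -0.977
vertex -1.734 -3.956 -0.919
vertex -1.855 -2.018 -1.94
endloop
endfacet

endsolid
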